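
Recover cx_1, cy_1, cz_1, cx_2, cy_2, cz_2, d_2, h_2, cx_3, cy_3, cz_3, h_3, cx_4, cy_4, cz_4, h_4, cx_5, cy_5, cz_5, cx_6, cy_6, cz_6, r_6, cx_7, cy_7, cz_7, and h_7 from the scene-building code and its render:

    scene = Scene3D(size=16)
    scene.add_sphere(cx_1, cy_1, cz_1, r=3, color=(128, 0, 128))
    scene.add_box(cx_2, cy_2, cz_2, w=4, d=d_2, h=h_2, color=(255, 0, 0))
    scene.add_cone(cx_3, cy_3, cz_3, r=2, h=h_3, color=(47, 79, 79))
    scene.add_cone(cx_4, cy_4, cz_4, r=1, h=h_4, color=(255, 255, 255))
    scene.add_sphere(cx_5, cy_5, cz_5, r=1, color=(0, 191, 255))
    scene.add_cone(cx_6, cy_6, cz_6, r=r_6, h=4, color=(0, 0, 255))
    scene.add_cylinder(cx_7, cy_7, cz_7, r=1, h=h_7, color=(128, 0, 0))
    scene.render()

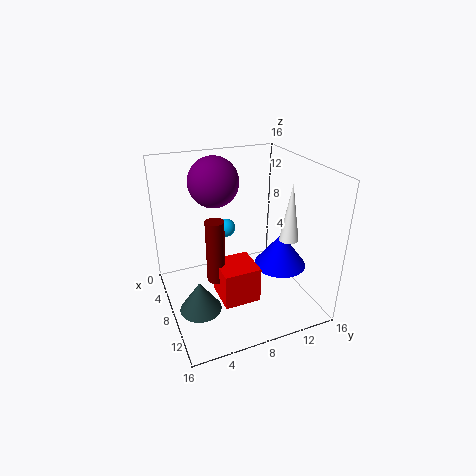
cx_1 = 3
cy_1 = 7
cz_1 = 13
cx_2 = 8
cy_2 = 5
cz_2 = 2
d_2 = 4
h_2 = 4
cx_3 = 13
cy_3 = 2
cz_3 = 4
h_3 = 3
cx_4 = 12
cy_4 = 12
cz_4 = 9
h_4 = 6
cx_5 = 7
cy_5 = 7
cz_5 = 9
cx_6 = 9
cy_6 = 13
cz_6 = 4
r_6 = 3
cx_7 = 9
cy_7 = 5
cz_7 = 4
h_7 = 7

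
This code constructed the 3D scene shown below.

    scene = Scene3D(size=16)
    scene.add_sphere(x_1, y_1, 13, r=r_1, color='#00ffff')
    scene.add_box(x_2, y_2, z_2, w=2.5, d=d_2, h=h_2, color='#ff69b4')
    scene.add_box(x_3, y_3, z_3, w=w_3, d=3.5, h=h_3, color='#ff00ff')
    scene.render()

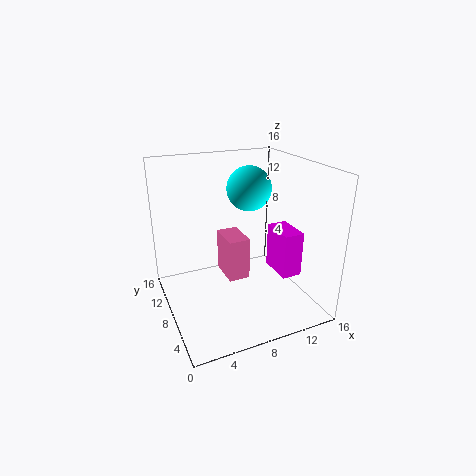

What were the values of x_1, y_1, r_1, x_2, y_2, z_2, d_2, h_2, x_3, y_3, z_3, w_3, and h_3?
x_1 = 10
y_1 = 9.5
r_1 = 2.5
x_2 = 7
y_2 = 8
z_2 = 2.5
d_2 = 4
h_2 = 5
x_3 = 10
y_3 = 1.5
z_3 = 6
w_3 = 2
h_3 = 4.5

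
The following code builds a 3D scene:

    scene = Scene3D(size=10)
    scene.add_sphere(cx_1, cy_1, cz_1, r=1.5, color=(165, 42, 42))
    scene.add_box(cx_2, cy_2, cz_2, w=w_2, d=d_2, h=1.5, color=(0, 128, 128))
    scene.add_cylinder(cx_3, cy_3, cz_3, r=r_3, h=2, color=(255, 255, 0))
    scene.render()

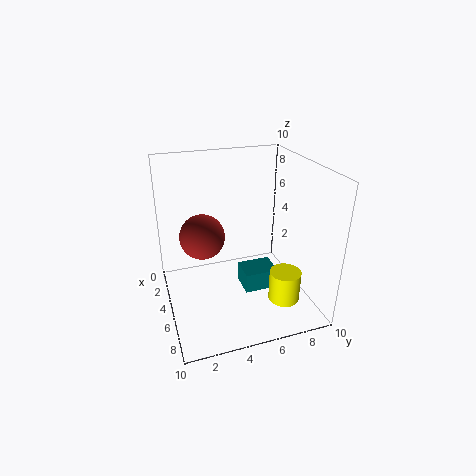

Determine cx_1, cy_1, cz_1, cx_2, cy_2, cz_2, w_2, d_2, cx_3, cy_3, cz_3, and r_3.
cx_1 = 5
cy_1 = 2.5
cz_1 = 5.5
cx_2 = 3.5
cy_2 = 5.5
cz_2 = 0.5
w_2 = 2
d_2 = 2.5
cx_3 = 8.5
cy_3 = 7
cz_3 = 2
r_3 = 1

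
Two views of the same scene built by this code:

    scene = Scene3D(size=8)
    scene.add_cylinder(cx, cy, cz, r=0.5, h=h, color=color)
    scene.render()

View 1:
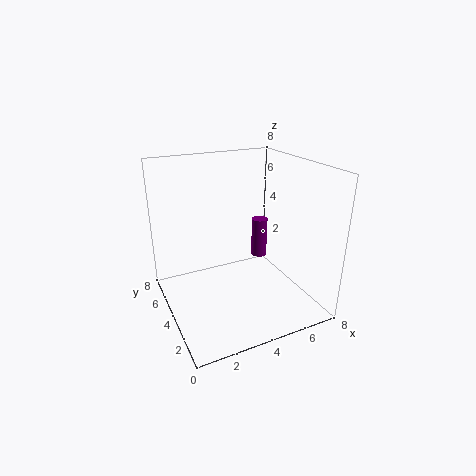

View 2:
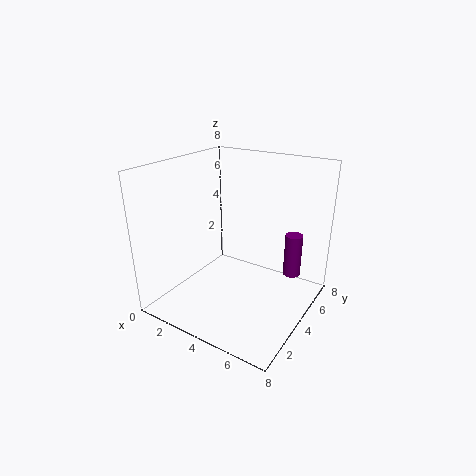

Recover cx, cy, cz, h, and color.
cx = 6.5; cy = 6; cz = 1.5; h = 2.5; color = 'purple'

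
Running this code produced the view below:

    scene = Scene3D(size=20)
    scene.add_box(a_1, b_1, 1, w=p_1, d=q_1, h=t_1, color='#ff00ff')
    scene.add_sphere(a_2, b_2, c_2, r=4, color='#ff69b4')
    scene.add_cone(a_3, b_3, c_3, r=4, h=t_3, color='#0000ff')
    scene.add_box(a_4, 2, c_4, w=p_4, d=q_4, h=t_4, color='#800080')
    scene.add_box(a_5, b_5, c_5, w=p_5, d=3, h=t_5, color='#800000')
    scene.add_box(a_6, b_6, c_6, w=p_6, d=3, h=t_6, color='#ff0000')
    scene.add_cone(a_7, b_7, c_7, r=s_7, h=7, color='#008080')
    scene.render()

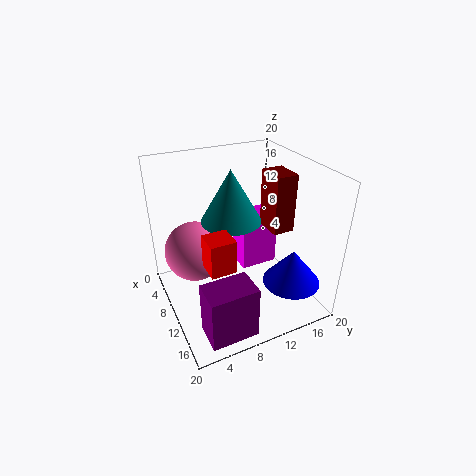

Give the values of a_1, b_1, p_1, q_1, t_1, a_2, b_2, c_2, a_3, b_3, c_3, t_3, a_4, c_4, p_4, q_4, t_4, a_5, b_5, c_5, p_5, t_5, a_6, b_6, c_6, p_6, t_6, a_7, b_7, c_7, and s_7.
a_1 = 2, b_1 = 13, p_1 = 4, q_1 = 6, t_1 = 9, a_2 = 9, b_2 = 4, c_2 = 9, a_3 = 15, b_3 = 16, c_3 = 4, t_3 = 5, a_4 = 16, c_4 = 2, p_4 = 4, q_4 = 6, t_4 = 7, a_5 = 9, b_5 = 14, c_5 = 11, p_5 = 4, t_5 = 8, a_6 = 15, b_6 = 3, c_6 = 11, p_6 = 3, t_6 = 4, a_7 = 10, b_7 = 9, c_7 = 13, s_7 = 4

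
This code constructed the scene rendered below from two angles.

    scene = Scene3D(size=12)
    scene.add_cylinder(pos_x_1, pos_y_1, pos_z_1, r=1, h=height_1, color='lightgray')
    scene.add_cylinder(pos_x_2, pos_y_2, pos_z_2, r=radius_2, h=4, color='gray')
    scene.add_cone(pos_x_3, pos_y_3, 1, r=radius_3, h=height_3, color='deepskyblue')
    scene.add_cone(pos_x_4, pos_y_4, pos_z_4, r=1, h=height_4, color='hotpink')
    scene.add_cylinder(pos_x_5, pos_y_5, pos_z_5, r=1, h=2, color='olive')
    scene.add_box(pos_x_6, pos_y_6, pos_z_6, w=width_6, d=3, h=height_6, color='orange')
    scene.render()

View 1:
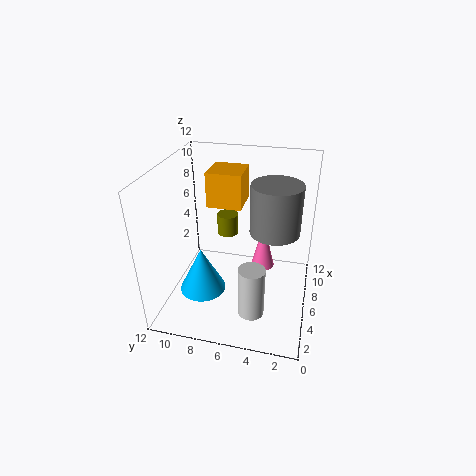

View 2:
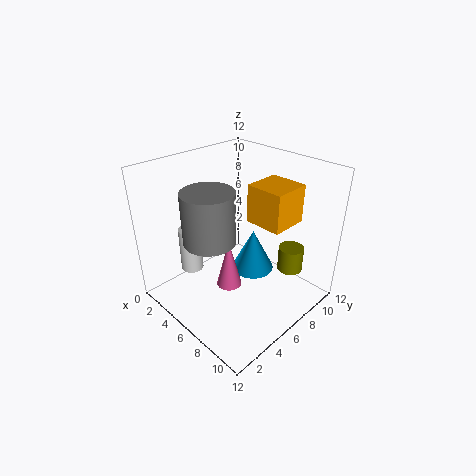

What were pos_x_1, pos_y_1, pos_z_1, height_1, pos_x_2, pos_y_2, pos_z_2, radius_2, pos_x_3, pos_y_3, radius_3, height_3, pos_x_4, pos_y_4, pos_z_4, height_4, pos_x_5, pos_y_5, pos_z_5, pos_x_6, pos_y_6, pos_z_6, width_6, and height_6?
pos_x_1 = 2; pos_y_1 = 4; pos_z_1 = 2; height_1 = 4; pos_x_2 = 6; pos_y_2 = 3; pos_z_2 = 7; radius_2 = 2; pos_x_3 = 5; pos_y_3 = 9; radius_3 = 2; height_3 = 4; pos_x_4 = 7; pos_y_4 = 4; pos_z_4 = 3; height_4 = 4; pos_x_5 = 10; pos_y_5 = 8; pos_z_5 = 4; pos_x_6 = 7; pos_y_6 = 6; pos_z_6 = 8; width_6 = 3; height_6 = 3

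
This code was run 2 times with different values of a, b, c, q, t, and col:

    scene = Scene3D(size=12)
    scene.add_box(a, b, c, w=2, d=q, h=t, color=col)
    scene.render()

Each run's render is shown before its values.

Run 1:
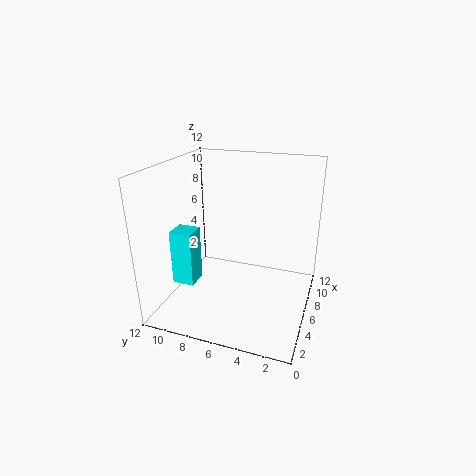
a = 5
b = 10
c = 1
q = 2
t = 5
col = 'cyan'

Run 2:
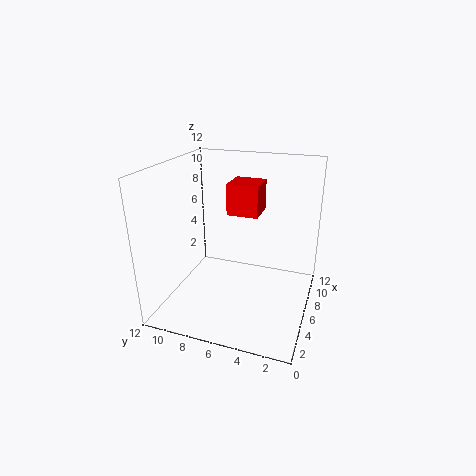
a = 1
b = 3
c = 10
q = 2
t = 2
col = 'red'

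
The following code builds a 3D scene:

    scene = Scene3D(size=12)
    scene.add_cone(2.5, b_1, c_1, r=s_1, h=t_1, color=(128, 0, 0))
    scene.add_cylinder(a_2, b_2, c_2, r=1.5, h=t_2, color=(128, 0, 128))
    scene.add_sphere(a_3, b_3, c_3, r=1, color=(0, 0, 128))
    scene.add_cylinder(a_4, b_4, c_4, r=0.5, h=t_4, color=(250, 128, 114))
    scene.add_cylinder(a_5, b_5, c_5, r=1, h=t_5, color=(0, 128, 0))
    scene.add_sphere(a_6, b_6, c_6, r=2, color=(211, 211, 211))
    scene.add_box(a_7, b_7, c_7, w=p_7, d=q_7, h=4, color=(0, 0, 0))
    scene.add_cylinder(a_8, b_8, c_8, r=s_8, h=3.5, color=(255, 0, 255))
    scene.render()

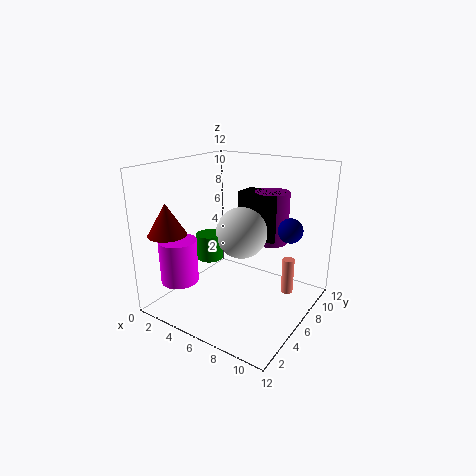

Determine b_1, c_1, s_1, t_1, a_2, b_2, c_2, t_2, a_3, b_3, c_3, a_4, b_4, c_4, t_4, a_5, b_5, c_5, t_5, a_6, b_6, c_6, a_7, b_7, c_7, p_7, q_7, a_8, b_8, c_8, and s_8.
b_1 = 1.5
c_1 = 7
s_1 = 1.5
t_1 = 2.5
a_2 = 7.5
b_2 = 9
c_2 = 5
t_2 = 4.5
a_3 = 10
b_3 = 7.5
c_3 = 7
a_4 = 10
b_4 = 7.5
c_4 = 1.5
t_4 = 3
a_5 = 5
b_5 = 3.5
c_5 = 5
t_5 = 2
a_6 = 7
b_6 = 5
c_6 = 7
a_7 = 5
b_7 = 7.5
c_7 = 5.5
p_7 = 3.5
q_7 = 2
a_8 = 3
b_8 = 2
c_8 = 3
s_8 = 1.5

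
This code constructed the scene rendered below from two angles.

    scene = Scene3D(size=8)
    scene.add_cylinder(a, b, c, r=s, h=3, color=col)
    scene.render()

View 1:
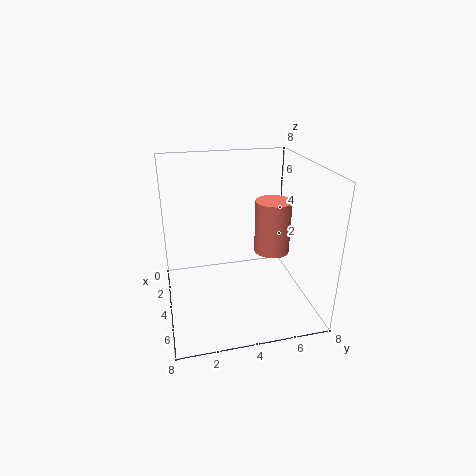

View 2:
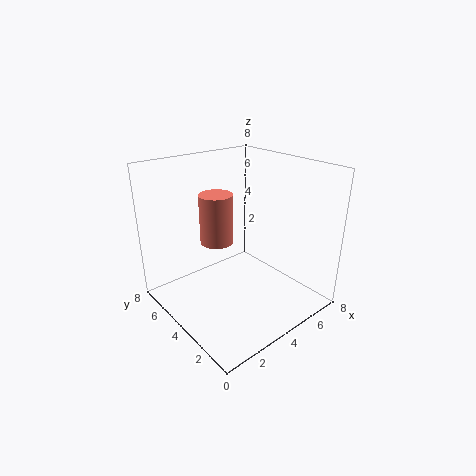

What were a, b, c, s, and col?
a = 4, b = 6, c = 3, s = 1, col = 'salmon'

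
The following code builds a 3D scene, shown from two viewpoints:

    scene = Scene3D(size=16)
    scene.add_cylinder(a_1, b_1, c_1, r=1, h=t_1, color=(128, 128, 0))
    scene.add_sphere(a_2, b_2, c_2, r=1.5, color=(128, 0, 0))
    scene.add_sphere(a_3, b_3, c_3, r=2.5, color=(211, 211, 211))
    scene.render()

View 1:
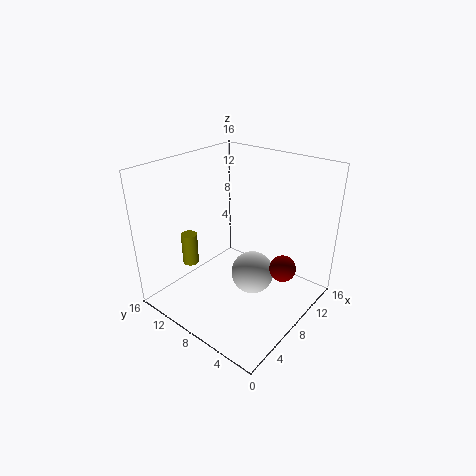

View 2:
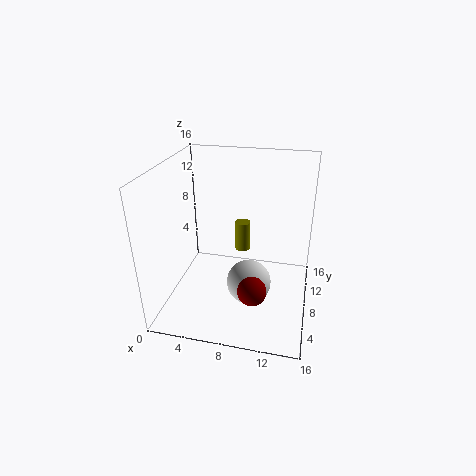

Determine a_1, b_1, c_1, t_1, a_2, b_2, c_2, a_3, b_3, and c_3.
a_1 = 7; b_1 = 15; c_1 = 2.5; t_1 = 4; a_2 = 10.5; b_2 = 3.5; c_2 = 4.5; a_3 = 9.5; b_3 = 7; c_3 = 3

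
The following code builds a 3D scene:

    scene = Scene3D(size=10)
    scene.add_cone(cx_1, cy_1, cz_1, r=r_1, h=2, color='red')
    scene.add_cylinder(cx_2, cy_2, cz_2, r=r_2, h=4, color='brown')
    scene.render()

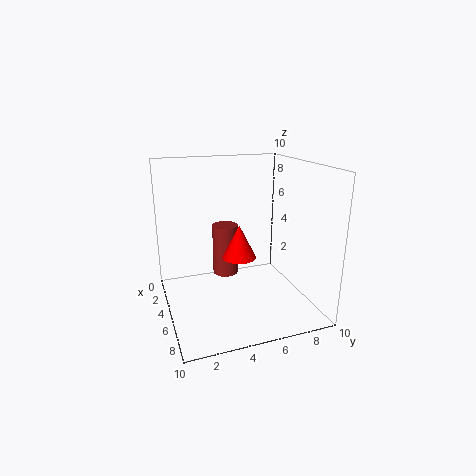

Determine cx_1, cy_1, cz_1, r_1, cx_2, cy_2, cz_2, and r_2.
cx_1 = 8, cy_1 = 4, cz_1 = 5, r_1 = 1, cx_2 = 2, cy_2 = 5, cz_2 = 1, r_2 = 1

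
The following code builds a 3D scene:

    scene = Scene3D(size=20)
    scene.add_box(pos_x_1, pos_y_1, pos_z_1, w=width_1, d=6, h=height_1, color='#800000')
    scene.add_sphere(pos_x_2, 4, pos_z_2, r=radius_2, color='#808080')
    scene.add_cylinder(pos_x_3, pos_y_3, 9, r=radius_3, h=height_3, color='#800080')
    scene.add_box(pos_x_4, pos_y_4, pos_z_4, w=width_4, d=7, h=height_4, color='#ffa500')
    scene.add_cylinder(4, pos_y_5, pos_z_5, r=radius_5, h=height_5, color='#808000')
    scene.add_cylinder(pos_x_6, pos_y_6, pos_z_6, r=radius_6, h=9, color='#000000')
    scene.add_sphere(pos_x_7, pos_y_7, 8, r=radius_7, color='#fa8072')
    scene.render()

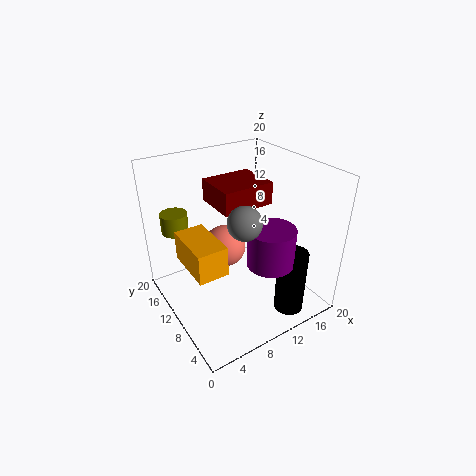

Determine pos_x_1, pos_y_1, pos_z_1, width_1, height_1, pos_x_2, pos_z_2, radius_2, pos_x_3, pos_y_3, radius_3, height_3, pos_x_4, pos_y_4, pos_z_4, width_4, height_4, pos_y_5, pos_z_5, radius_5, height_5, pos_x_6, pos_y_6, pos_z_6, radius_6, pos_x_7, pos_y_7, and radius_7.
pos_x_1 = 7, pos_y_1 = 8, pos_z_1 = 15, width_1 = 7, height_1 = 3, pos_x_2 = 7, pos_z_2 = 16, radius_2 = 2, pos_x_3 = 11, pos_y_3 = 4, radius_3 = 3, height_3 = 5, pos_x_4 = 2, pos_y_4 = 6, pos_z_4 = 8, width_4 = 4, height_4 = 4, pos_y_5 = 18, pos_z_5 = 9, radius_5 = 2, height_5 = 3, pos_x_6 = 14, pos_y_6 = 3, pos_z_6 = 1, radius_6 = 2, pos_x_7 = 9, pos_y_7 = 12, radius_7 = 3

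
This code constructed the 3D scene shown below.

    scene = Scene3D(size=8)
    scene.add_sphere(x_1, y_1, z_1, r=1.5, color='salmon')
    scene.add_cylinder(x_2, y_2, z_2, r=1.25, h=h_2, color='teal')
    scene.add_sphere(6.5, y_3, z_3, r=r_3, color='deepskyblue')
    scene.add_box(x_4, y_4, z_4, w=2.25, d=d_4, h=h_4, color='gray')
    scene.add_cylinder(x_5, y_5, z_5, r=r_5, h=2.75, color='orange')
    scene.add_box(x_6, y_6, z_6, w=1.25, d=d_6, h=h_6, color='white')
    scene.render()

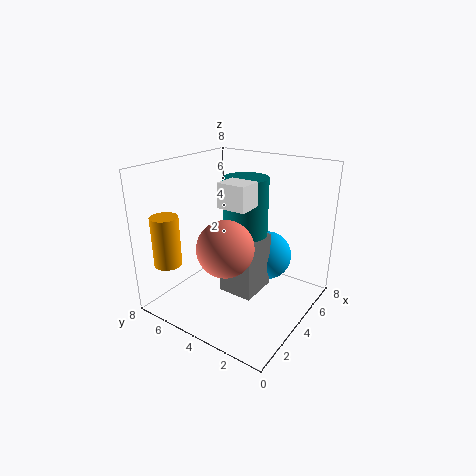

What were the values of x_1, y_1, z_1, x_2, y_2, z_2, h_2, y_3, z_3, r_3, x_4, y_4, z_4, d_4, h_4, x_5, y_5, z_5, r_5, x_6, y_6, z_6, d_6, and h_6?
x_1 = 2.5
y_1 = 3.75
z_1 = 4
x_2 = 4.75
y_2 = 4
z_2 = 3.75
h_2 = 3.5
y_3 = 3.5
z_3 = 2
r_3 = 1.5
x_4 = 3.25
y_4 = 2.75
z_4 = 0.75
d_4 = 2
h_4 = 3.25
x_5 = 1.25
y_5 = 6.75
z_5 = 2.75
r_5 = 0.75
x_6 = 2.25
y_6 = 2.5
z_6 = 6.25
d_6 = 1.5
h_6 = 1.25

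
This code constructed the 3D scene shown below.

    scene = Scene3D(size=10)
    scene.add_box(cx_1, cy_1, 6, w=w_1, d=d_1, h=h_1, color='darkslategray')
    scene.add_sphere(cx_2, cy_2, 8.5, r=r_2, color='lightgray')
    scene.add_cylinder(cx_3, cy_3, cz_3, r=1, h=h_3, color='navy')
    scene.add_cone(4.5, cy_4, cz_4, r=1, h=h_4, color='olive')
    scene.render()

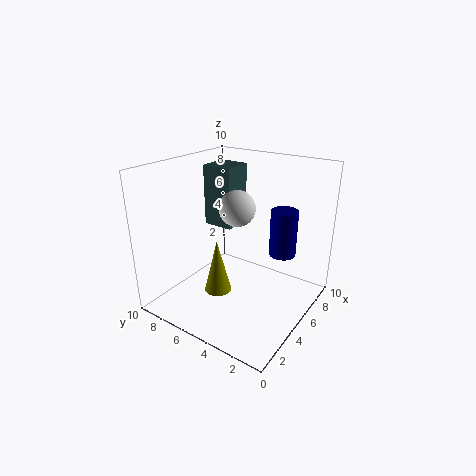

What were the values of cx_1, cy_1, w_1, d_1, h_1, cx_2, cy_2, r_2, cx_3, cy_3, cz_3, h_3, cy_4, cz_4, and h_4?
cx_1 = 4, cy_1 = 5, w_1 = 2, d_1 = 2, h_1 = 4, cx_2 = 2, cy_2 = 3, r_2 = 1, cx_3 = 8, cy_3 = 3, cz_3 = 3, h_3 = 3.5, cy_4 = 6.5, cz_4 = 0.5, h_4 = 4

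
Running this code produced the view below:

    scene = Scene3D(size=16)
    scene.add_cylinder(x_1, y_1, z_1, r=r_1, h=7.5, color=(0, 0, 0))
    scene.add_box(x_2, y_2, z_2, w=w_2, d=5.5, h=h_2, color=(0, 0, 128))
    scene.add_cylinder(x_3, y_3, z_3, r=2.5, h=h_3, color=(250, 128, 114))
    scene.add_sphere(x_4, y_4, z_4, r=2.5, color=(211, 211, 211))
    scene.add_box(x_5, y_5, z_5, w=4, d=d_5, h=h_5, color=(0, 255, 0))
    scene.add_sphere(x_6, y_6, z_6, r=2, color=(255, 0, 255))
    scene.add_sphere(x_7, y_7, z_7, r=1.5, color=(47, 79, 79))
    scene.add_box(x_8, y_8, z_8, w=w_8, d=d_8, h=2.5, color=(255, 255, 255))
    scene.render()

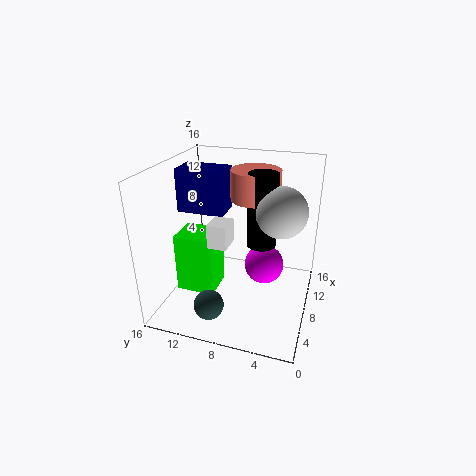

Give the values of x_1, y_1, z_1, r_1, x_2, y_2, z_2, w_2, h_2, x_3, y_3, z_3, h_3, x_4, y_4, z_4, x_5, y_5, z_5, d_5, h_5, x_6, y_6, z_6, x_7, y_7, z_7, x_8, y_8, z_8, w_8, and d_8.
x_1 = 6.5, y_1 = 5, z_1 = 8.5, r_1 = 1.5, x_2 = 8.5, y_2 = 10, z_2 = 10, w_2 = 3.5, h_2 = 5, x_3 = 7.5, y_3 = 6, z_3 = 13, h_3 = 3, x_4 = 6, y_4 = 3, z_4 = 12.5, x_5 = 6, y_5 = 10.5, z_5 = 1, d_5 = 4.5, h_5 = 7, x_6 = 6, y_6 = 4.5, z_6 = 6.5, x_7 = 1.5, y_7 = 9, z_7 = 3.5, x_8 = 4, y_8 = 8, z_8 = 8.5, w_8 = 2.5, d_8 = 2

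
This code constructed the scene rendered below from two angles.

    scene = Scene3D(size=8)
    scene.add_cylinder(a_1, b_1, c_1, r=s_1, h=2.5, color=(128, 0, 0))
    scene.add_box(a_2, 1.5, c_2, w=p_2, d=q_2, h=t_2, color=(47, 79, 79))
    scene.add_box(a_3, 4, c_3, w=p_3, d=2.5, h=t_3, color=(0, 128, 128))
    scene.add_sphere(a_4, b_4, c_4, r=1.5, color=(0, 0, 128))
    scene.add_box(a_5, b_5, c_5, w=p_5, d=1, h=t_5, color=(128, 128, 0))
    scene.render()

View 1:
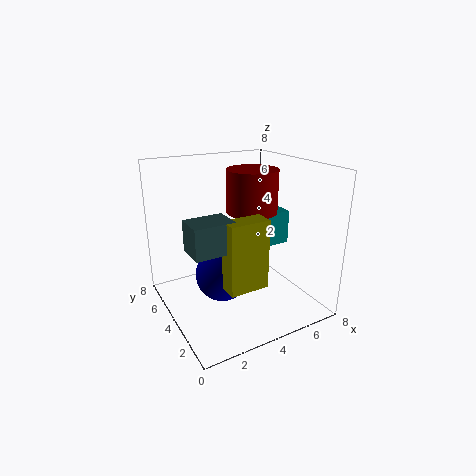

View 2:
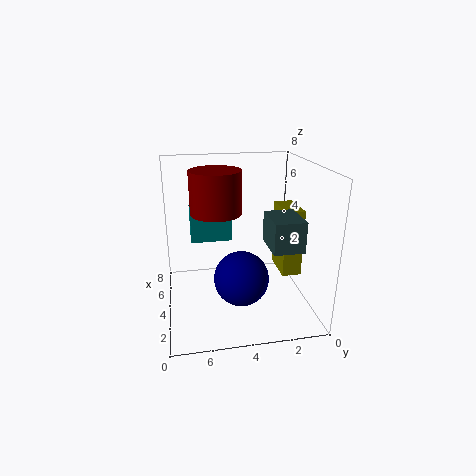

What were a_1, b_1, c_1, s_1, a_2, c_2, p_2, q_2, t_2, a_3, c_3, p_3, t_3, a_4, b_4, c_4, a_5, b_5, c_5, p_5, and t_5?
a_1 = 5.5; b_1 = 5; c_1 = 5; s_1 = 1.5; a_2 = 0.5; c_2 = 4.5; p_2 = 2; q_2 = 1.5; t_2 = 1.5; a_3 = 6; c_3 = 3; p_3 = 1.5; t_3 = 2; a_4 = 3; b_4 = 4; c_4 = 2; a_5 = 2; b_5 = 1; c_5 = 2.5; p_5 = 2; t_5 = 3.5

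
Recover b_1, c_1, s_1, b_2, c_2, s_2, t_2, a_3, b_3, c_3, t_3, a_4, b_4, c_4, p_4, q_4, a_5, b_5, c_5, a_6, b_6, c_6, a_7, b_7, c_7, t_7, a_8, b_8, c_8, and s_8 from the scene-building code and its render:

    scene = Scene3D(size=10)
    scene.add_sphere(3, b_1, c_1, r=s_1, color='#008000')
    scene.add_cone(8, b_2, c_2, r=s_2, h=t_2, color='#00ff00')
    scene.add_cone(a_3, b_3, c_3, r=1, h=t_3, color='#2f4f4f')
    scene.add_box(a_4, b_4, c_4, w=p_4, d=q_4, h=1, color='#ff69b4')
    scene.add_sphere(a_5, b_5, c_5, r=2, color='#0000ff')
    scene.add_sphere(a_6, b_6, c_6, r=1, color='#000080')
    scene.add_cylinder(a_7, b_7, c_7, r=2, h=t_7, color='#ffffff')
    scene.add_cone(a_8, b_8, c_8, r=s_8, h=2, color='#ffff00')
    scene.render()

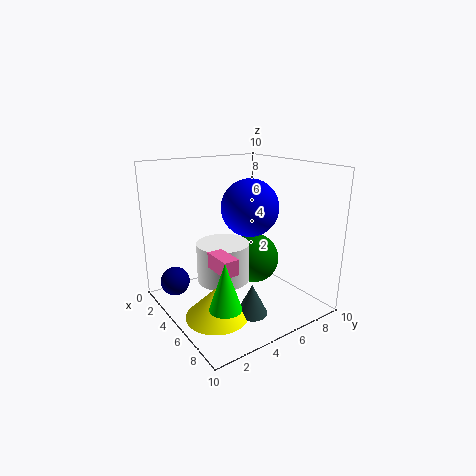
b_1 = 8
c_1 = 2
s_1 = 2
b_2 = 2
c_2 = 2
s_2 = 1
t_2 = 3
a_3 = 8
b_3 = 4
c_3 = 1
t_3 = 2
a_4 = 6
b_4 = 2
c_4 = 4
p_4 = 2
q_4 = 1
a_5 = 5
b_5 = 6
c_5 = 7
a_6 = 3
b_6 = 1
c_6 = 2
a_7 = 3
b_7 = 5
c_7 = 1
t_7 = 3
a_8 = 7
b_8 = 2
c_8 = 1
s_8 = 2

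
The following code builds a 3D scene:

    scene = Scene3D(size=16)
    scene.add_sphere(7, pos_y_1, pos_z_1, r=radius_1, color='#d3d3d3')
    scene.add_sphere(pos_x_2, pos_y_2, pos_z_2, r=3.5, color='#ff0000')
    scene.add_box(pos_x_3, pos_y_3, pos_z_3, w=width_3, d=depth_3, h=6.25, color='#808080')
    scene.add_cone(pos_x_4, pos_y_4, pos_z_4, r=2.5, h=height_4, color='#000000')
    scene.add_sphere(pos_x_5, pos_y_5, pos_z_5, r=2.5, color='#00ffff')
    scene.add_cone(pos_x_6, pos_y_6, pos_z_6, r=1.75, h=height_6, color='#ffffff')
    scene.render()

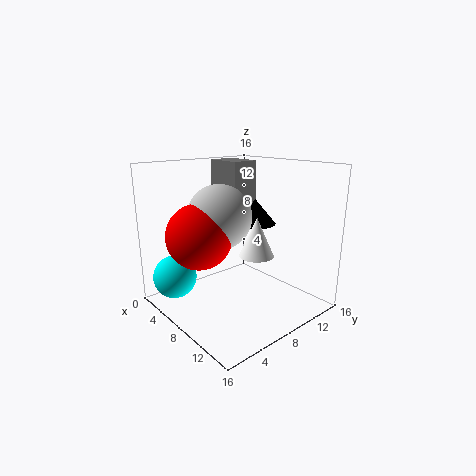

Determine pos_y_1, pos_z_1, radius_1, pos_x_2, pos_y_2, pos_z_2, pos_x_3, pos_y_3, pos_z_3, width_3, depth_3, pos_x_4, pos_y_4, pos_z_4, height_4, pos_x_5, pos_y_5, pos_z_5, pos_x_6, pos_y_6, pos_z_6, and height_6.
pos_y_1 = 6.25, pos_z_1 = 10.5, radius_1 = 3.5, pos_x_2 = 6.75, pos_y_2 = 3.75, pos_z_2 = 8.75, pos_x_3 = 1.5, pos_y_3 = 9.25, pos_z_3 = 9.75, width_3 = 4.5, depth_3 = 3.25, pos_x_4 = 6.25, pos_y_4 = 12.25, pos_z_4 = 8.5, height_4 = 3, pos_x_5 = 2.75, pos_y_5 = 2.75, pos_z_5 = 3, pos_x_6 = 11.75, pos_y_6 = 7.25, pos_z_6 = 7.25, height_6 = 4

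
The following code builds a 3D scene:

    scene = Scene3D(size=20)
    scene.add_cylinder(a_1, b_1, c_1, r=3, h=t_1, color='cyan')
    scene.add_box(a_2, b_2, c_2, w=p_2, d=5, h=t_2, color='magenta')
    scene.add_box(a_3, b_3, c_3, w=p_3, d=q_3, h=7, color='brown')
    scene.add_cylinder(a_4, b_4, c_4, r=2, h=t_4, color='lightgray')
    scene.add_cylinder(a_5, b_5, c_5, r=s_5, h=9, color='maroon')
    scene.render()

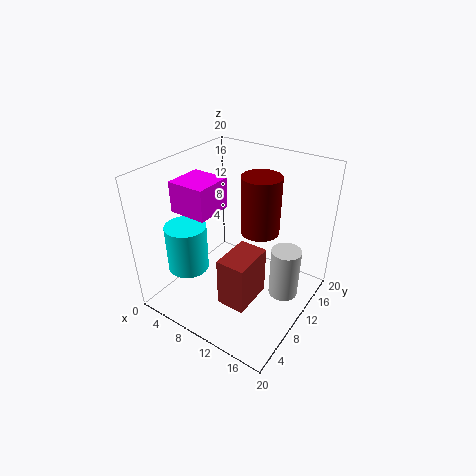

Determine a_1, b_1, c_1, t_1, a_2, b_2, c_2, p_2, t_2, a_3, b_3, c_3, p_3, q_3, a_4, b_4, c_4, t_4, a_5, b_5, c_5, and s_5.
a_1 = 3
b_1 = 7
c_1 = 4
t_1 = 7
a_2 = 4
b_2 = 4
c_2 = 15
p_2 = 5
t_2 = 4
a_3 = 10
b_3 = 5
c_3 = 2
p_3 = 4
q_3 = 6
a_4 = 17
b_4 = 11
c_4 = 3
t_4 = 7
a_5 = 10
b_5 = 16
c_5 = 8
s_5 = 3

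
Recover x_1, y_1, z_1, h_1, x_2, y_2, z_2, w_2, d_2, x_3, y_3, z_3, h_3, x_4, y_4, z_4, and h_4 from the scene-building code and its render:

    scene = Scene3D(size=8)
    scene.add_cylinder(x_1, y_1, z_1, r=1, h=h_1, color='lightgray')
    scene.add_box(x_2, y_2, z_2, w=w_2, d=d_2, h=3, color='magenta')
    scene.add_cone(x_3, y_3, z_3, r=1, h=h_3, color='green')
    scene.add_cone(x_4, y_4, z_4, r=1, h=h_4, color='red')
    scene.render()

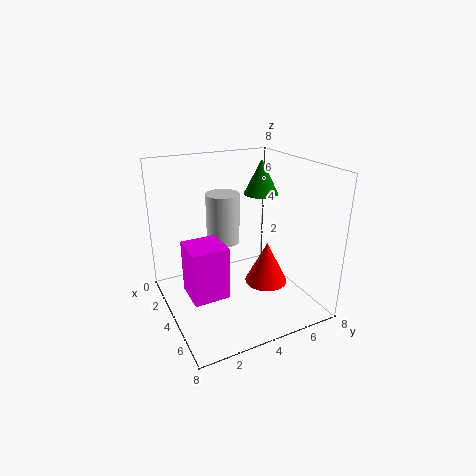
x_1 = 2
y_1 = 4
z_1 = 3
h_1 = 3
x_2 = 3
y_2 = 1
z_2 = 1
w_2 = 2
d_2 = 2
x_3 = 3
y_3 = 6
z_3 = 6
h_3 = 2
x_4 = 7
y_4 = 4
z_4 = 3
h_4 = 2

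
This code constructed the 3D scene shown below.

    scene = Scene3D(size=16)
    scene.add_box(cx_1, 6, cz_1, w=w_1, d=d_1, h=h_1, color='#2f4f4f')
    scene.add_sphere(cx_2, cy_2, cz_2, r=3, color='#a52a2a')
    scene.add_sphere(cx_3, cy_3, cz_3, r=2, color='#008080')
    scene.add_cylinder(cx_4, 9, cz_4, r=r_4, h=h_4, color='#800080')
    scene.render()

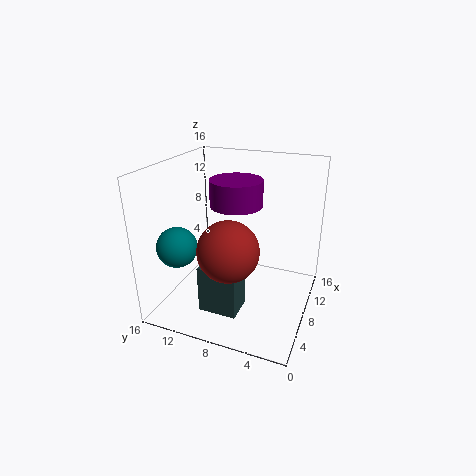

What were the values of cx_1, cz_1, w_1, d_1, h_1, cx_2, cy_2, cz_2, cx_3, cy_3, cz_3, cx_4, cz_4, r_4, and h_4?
cx_1 = 2, cz_1 = 2, w_1 = 3, d_1 = 4, h_1 = 5, cx_2 = 3, cy_2 = 7, cz_2 = 9, cx_3 = 2, cy_3 = 12, cz_3 = 9, cx_4 = 10, cz_4 = 11, r_4 = 3, h_4 = 3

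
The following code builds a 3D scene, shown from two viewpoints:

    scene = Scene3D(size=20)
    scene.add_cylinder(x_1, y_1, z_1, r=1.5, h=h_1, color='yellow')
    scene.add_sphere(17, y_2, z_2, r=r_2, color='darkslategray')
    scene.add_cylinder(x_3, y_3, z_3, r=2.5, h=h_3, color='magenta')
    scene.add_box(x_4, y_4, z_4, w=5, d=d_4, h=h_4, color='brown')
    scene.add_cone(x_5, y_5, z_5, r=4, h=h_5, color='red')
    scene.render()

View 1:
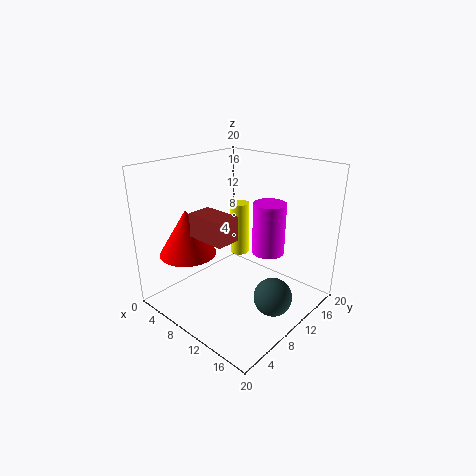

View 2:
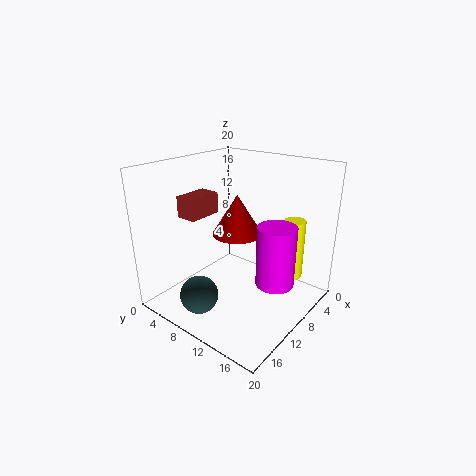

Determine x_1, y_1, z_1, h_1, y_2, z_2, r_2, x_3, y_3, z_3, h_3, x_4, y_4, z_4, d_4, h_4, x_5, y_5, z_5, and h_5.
x_1 = 5; y_1 = 16; z_1 = 4; h_1 = 8.5; y_2 = 9; z_2 = 4; r_2 = 2.5; x_3 = 10.5; y_3 = 16.5; z_3 = 5.5; h_3 = 8; x_4 = 9; y_4 = 2.5; z_4 = 12.5; d_4 = 3; h_4 = 3; x_5 = 4.5; y_5 = 5.5; z_5 = 7.5; h_5 = 6.5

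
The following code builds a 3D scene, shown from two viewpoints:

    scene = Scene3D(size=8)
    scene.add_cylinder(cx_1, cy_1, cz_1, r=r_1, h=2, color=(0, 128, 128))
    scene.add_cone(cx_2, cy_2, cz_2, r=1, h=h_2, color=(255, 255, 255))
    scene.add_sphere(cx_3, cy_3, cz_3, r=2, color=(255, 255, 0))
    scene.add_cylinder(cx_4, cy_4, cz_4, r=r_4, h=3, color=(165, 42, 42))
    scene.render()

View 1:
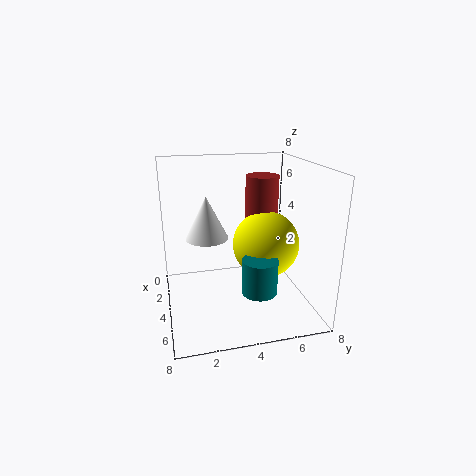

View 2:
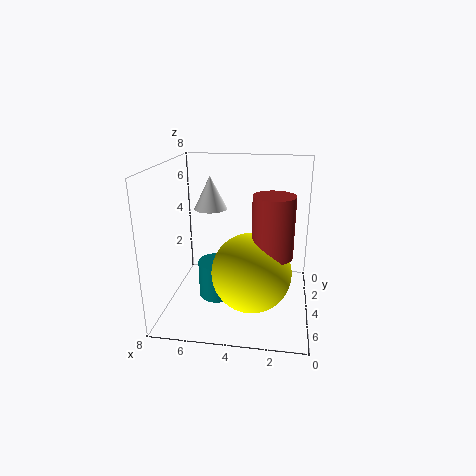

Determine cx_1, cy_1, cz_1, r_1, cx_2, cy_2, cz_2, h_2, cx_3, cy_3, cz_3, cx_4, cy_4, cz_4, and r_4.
cx_1 = 5; cy_1 = 5; cz_1 = 1; r_1 = 1; cx_2 = 6; cy_2 = 2; cz_2 = 5; h_2 = 2; cx_3 = 3; cy_3 = 6; cz_3 = 3; cx_4 = 2; cy_4 = 6; cz_4 = 4; r_4 = 1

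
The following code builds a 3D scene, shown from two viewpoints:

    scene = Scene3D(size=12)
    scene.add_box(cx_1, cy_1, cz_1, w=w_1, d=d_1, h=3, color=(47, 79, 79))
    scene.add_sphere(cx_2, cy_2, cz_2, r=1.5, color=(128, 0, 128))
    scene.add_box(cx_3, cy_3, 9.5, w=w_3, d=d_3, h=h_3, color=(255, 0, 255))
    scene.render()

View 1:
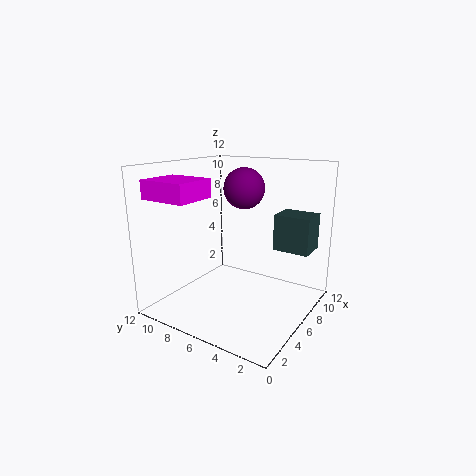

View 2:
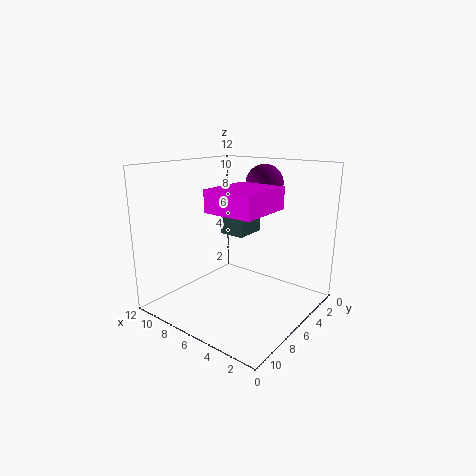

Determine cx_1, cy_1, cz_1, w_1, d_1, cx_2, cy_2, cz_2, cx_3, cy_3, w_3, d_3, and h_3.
cx_1 = 7.5, cy_1 = 0.5, cz_1 = 5, w_1 = 2.5, d_1 = 3, cx_2 = 4.5, cy_2 = 4.5, cz_2 = 10.5, cx_3 = 1, cy_3 = 7.5, w_3 = 3.5, d_3 = 4, h_3 = 1.5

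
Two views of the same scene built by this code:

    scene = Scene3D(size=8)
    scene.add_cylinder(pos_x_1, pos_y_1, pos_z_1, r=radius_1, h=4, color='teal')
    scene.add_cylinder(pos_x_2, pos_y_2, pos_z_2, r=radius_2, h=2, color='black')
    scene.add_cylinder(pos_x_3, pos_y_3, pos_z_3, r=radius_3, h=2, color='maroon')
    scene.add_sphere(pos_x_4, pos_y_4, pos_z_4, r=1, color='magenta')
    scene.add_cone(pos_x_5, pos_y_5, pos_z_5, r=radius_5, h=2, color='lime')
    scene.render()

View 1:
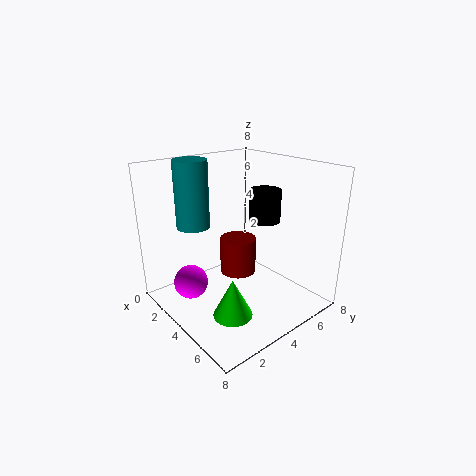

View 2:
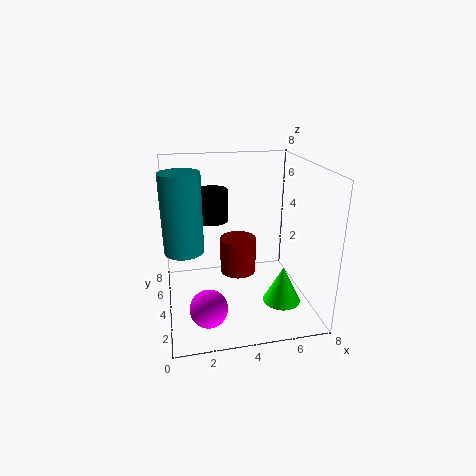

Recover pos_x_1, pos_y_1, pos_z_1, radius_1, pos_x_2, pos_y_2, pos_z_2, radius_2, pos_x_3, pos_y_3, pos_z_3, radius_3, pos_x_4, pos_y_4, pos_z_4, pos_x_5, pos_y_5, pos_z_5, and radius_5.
pos_x_1 = 1, pos_y_1 = 3, pos_z_1 = 4, radius_1 = 1, pos_x_2 = 3, pos_y_2 = 7, pos_z_2 = 4, radius_2 = 1, pos_x_3 = 4, pos_y_3 = 4, pos_z_3 = 2, radius_3 = 1, pos_x_4 = 2, pos_y_4 = 2, pos_z_4 = 1, pos_x_5 = 6, pos_y_5 = 2, pos_z_5 = 1, radius_5 = 1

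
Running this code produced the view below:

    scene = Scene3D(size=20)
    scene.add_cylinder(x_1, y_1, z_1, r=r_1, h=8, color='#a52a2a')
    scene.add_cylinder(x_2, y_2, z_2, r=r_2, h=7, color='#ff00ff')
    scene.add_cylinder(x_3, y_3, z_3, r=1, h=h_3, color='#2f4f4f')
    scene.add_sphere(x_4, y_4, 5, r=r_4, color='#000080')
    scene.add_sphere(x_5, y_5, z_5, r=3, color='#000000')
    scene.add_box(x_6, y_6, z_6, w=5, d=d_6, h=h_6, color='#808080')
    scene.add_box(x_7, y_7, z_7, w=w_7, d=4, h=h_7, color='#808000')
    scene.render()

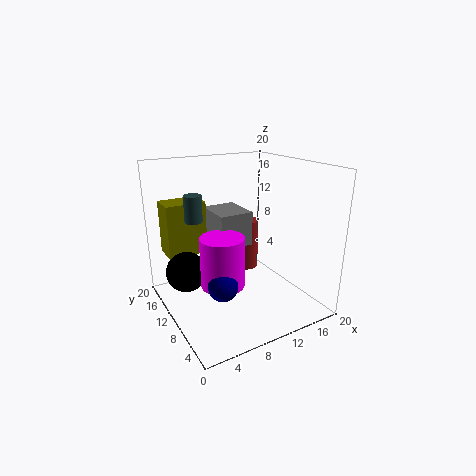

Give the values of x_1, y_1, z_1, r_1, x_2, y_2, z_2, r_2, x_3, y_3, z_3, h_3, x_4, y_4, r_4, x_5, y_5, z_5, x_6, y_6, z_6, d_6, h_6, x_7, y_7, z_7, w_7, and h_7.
x_1 = 15; y_1 = 16; z_1 = 2; r_1 = 2; x_2 = 7; y_2 = 9; z_2 = 4; r_2 = 3; x_3 = 2; y_3 = 6; z_3 = 15; h_3 = 3; x_4 = 6; y_4 = 7; r_4 = 2; x_5 = 4; y_5 = 15; z_5 = 4; x_6 = 8; y_6 = 11; z_6 = 8; d_6 = 6; h_6 = 5; x_7 = 2; y_7 = 16; z_7 = 6; w_7 = 6; h_7 = 8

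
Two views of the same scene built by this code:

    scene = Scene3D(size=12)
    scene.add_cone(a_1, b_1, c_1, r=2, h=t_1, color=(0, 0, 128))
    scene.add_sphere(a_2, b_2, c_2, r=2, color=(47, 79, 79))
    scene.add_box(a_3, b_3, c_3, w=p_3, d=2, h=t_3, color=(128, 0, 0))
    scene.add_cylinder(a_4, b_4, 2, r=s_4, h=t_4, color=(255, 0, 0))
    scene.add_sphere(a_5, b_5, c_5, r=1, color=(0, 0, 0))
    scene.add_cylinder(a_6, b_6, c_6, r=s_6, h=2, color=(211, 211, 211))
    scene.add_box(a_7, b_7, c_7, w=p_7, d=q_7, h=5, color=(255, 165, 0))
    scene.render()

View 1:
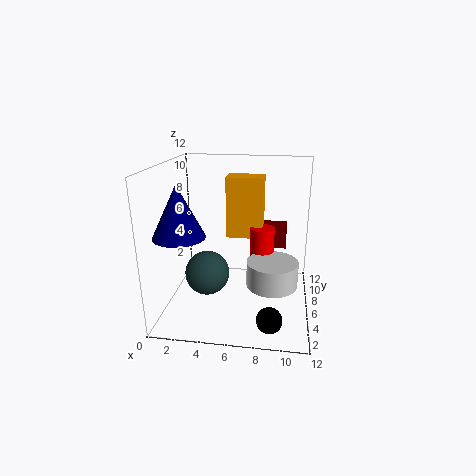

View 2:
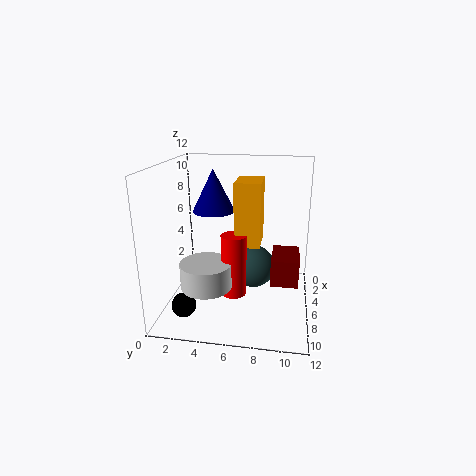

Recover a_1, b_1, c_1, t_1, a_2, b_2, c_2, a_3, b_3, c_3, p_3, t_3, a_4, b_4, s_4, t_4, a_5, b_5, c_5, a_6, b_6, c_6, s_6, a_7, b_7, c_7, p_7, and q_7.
a_1 = 2; b_1 = 3; c_1 = 7; t_1 = 4; a_2 = 3; b_2 = 7; c_2 = 2; a_3 = 7; b_3 = 9; c_3 = 4; p_3 = 3; t_3 = 2; a_4 = 8; b_4 = 6; s_4 = 1; t_4 = 5; a_5 = 9; b_5 = 2; c_5 = 1; a_6 = 9; b_6 = 4; c_6 = 3; s_6 = 2; a_7 = 5; b_7 = 6; c_7 = 6; p_7 = 3; q_7 = 2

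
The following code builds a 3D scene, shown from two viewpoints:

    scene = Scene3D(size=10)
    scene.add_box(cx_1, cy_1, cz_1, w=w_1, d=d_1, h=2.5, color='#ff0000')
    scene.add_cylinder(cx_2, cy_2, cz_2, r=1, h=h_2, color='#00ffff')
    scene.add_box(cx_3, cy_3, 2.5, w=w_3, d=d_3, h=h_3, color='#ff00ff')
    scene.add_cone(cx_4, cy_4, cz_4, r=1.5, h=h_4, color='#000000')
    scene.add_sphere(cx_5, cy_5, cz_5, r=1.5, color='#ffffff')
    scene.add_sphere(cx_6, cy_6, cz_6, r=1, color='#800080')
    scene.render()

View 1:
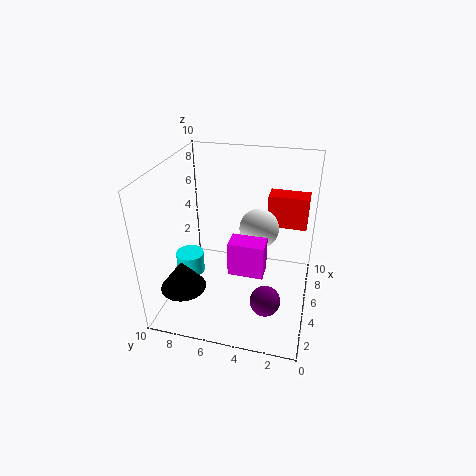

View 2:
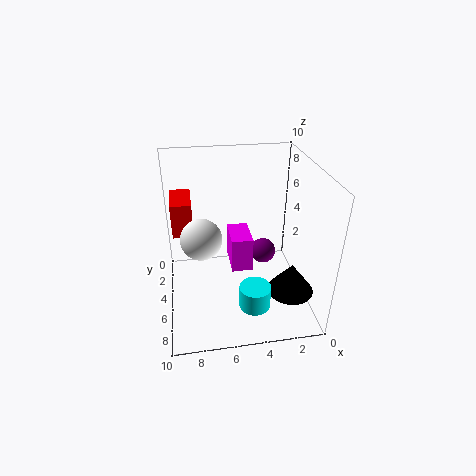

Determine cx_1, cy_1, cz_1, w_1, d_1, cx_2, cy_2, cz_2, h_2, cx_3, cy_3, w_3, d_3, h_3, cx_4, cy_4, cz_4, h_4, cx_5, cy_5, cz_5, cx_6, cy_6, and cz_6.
cx_1 = 8, cy_1 = 0.5, cz_1 = 4.5, w_1 = 1.5, d_1 = 3, cx_2 = 4.5, cy_2 = 8.5, cz_2 = 2, h_2 = 1.5, cx_3 = 4, cy_3 = 3, w_3 = 1.5, d_3 = 2.5, h_3 = 2.5, cx_4 = 2, cy_4 = 8, cz_4 = 2.5, h_4 = 2, cx_5 = 7.5, cy_5 = 4, cz_5 = 4.5, cx_6 = 2.5, cy_6 = 2.5, cz_6 = 2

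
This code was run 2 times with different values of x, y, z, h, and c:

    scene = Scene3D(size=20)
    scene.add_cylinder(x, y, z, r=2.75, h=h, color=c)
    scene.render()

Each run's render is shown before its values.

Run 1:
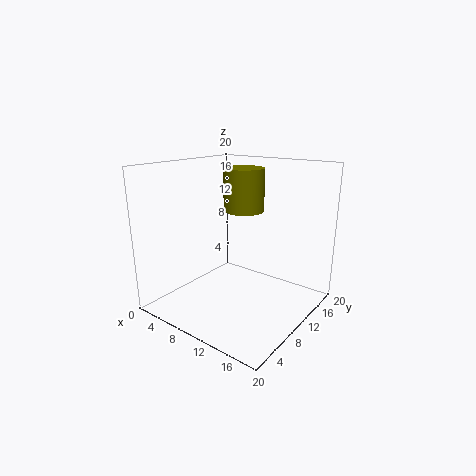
x = 10.25
y = 11
z = 13.75
h = 5.75
c = 'olive'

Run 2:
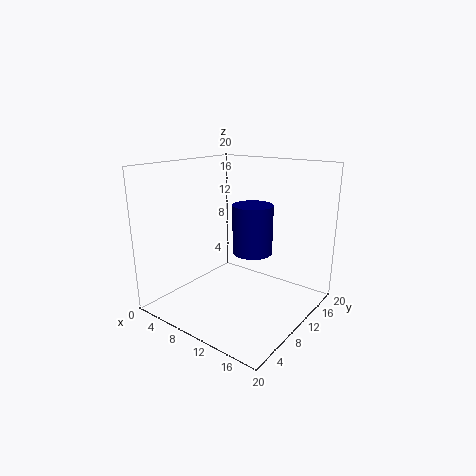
x = 11.75
y = 11
z = 8
h = 6.75
c = 'navy'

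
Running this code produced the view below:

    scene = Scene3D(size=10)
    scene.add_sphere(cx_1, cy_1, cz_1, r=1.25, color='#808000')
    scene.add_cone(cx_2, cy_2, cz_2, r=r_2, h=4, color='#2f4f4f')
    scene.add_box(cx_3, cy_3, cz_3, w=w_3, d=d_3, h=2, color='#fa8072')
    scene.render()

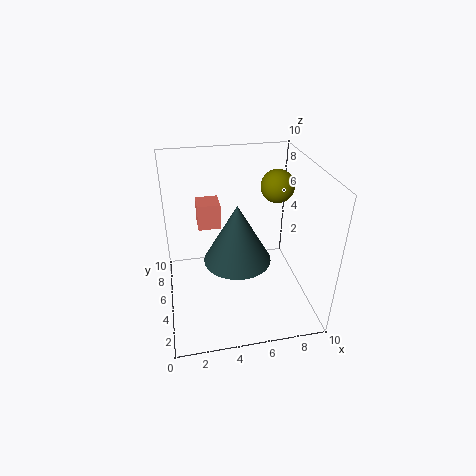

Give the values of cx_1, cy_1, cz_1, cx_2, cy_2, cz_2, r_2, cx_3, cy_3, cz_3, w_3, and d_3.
cx_1 = 8.5, cy_1 = 7.5, cz_1 = 7.5, cx_2 = 4.75, cy_2 = 4, cz_2 = 4, r_2 = 2.25, cx_3 = 2.5, cy_3 = 7.75, cz_3 = 4.25, w_3 = 1.75, d_3 = 1.75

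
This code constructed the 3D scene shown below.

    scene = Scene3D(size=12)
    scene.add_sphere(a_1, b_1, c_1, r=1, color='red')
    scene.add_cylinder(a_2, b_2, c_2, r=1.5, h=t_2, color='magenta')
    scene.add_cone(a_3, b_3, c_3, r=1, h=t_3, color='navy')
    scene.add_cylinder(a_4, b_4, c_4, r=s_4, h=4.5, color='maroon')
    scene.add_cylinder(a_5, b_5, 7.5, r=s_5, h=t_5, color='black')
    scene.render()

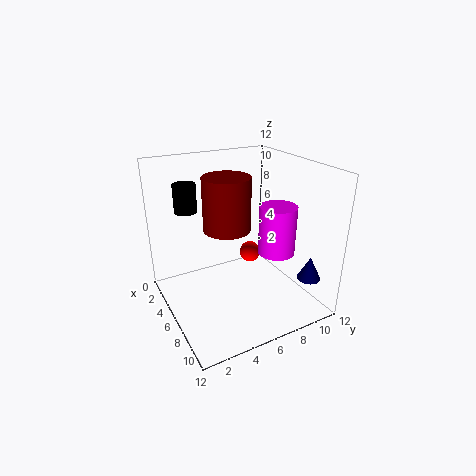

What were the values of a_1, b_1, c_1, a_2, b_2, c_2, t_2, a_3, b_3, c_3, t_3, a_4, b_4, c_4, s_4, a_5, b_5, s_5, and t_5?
a_1 = 3
b_1 = 9
c_1 = 2.5
a_2 = 8
b_2 = 8.5
c_2 = 5
t_2 = 4
a_3 = 9.5
b_3 = 11
c_3 = 2.5
t_3 = 2
a_4 = 5
b_4 = 5.5
c_4 = 6.5
s_4 = 2
a_5 = 2
b_5 = 3
s_5 = 1
t_5 = 2.5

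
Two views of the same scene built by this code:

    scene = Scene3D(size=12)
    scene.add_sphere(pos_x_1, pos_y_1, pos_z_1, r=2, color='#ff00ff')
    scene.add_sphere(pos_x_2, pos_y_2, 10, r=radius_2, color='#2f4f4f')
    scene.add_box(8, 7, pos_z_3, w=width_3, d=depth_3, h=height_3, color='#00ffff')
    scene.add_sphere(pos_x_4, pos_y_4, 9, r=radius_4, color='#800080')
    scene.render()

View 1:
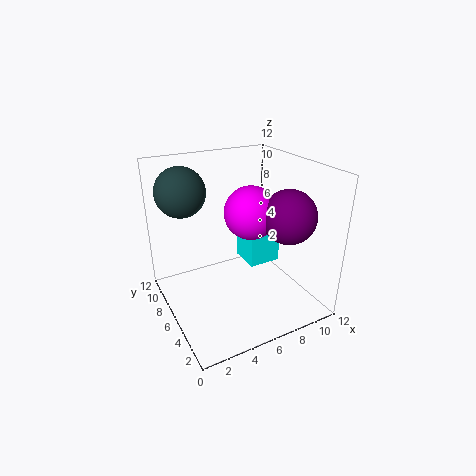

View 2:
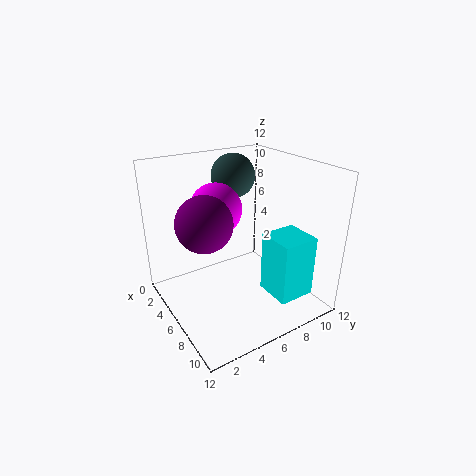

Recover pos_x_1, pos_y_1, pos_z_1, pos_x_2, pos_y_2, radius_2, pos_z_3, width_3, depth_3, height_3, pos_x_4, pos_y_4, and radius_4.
pos_x_1 = 6; pos_y_1 = 4; pos_z_1 = 9; pos_x_2 = 2; pos_y_2 = 8; radius_2 = 2; pos_z_3 = 2; width_3 = 3; depth_3 = 3; height_3 = 5; pos_x_4 = 8; pos_y_4 = 2; radius_4 = 2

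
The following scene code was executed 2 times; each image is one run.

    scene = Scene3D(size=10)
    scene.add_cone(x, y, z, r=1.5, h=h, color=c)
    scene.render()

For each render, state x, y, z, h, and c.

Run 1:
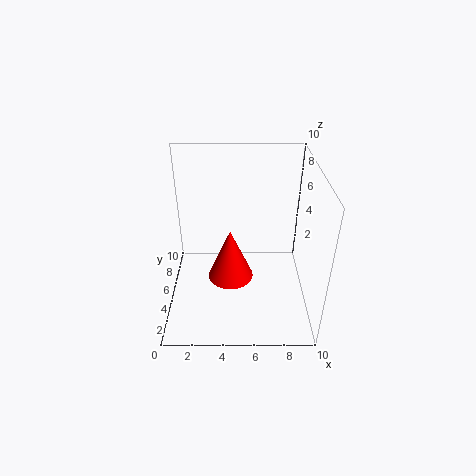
x = 4.5
y = 3.5
z = 3
h = 3.5
c = 'red'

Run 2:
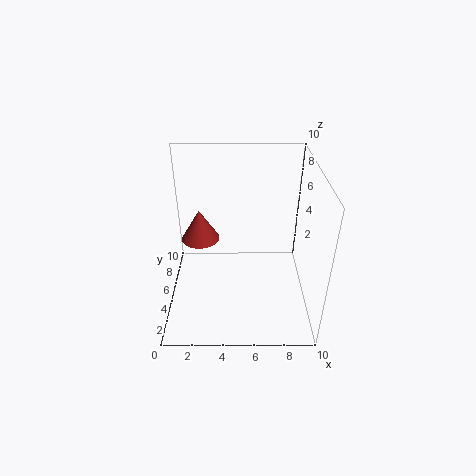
x = 2
y = 8
z = 3
h = 2.5
c = 'brown'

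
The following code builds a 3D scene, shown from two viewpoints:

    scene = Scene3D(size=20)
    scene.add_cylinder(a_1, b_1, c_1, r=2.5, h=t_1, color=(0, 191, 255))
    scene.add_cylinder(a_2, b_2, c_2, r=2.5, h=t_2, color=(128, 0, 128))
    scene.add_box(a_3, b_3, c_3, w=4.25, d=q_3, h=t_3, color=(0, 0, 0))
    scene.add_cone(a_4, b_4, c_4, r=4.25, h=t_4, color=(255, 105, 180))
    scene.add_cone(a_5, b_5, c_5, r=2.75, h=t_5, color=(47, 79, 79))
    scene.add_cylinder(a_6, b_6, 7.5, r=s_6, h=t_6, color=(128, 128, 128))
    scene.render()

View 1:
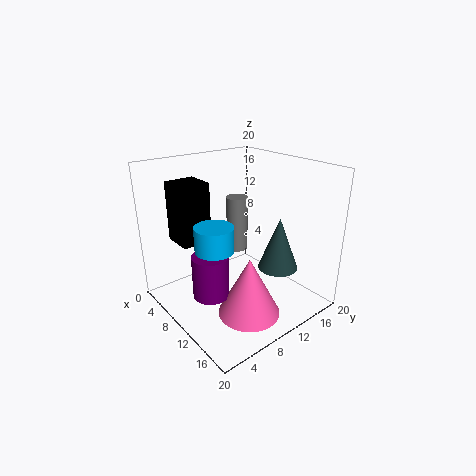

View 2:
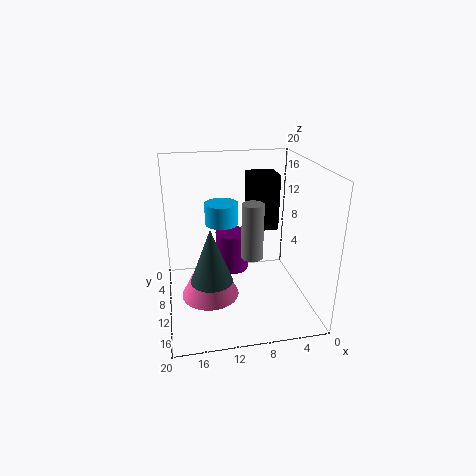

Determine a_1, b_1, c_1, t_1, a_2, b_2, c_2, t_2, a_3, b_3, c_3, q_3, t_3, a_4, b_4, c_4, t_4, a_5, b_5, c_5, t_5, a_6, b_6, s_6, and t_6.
a_1 = 11.5
b_1 = 5
c_1 = 10.25
t_1 = 3.25
a_2 = 10
b_2 = 5.25
c_2 = 2.75
t_2 = 6
a_3 = 3.25
b_3 = 3
c_3 = 9.5
q_3 = 4.25
t_3 = 8.25
a_4 = 14
b_4 = 8.75
c_4 = 0.5
t_4 = 8.25
a_5 = 14.25
b_5 = 13.75
c_5 = 6
t_5 = 7.25
a_6 = 8.25
b_6 = 11.25
s_6 = 1.5
t_6 = 7.75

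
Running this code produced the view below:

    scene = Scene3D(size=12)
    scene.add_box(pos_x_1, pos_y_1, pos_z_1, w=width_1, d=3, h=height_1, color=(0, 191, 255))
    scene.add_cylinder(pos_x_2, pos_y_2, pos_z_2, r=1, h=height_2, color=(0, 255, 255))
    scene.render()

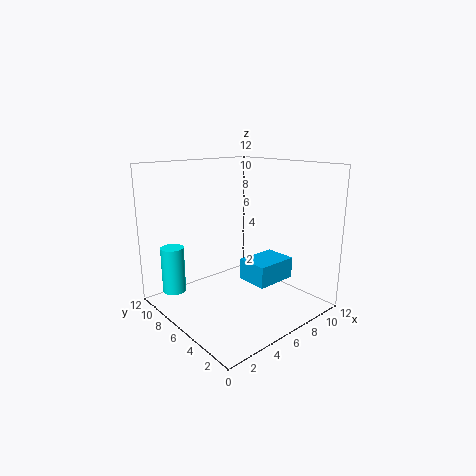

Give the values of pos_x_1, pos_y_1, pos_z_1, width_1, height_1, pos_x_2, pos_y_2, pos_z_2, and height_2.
pos_x_1 = 8, pos_y_1 = 5, pos_z_1 = 1, width_1 = 4, height_1 = 2, pos_x_2 = 2, pos_y_2 = 10, pos_z_2 = 1, height_2 = 4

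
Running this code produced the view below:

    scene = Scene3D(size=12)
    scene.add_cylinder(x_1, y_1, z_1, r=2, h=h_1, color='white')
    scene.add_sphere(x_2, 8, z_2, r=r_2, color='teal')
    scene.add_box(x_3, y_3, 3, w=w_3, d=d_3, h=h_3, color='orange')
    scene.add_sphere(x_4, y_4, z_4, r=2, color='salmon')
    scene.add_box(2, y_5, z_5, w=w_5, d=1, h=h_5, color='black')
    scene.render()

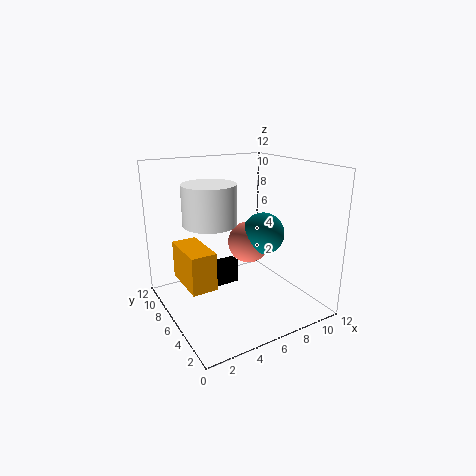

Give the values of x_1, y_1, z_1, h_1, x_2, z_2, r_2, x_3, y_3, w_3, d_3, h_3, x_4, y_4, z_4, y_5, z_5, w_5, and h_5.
x_1 = 3; y_1 = 5; z_1 = 8; h_1 = 3; x_2 = 10; z_2 = 5; r_2 = 2; x_3 = 1; y_3 = 4; w_3 = 2; d_3 = 4; h_3 = 3; x_4 = 9; y_4 = 9; z_4 = 4; y_5 = 6; z_5 = 2; w_5 = 4; h_5 = 2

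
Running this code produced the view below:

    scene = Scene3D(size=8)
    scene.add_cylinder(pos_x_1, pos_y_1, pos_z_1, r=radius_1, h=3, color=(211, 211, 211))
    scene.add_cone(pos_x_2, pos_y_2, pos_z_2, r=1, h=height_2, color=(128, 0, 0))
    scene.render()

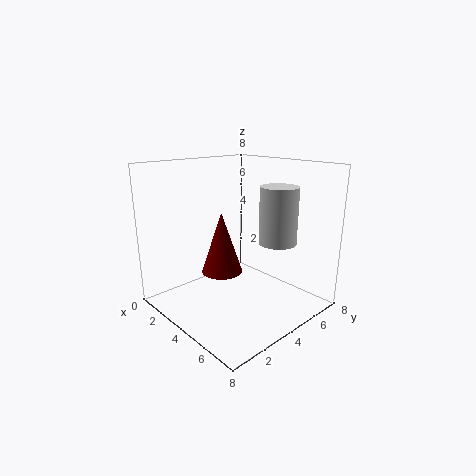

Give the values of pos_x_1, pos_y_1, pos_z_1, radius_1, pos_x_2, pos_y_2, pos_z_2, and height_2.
pos_x_1 = 6; pos_y_1 = 5; pos_z_1 = 4; radius_1 = 1; pos_x_2 = 5; pos_y_2 = 2; pos_z_2 = 3; height_2 = 3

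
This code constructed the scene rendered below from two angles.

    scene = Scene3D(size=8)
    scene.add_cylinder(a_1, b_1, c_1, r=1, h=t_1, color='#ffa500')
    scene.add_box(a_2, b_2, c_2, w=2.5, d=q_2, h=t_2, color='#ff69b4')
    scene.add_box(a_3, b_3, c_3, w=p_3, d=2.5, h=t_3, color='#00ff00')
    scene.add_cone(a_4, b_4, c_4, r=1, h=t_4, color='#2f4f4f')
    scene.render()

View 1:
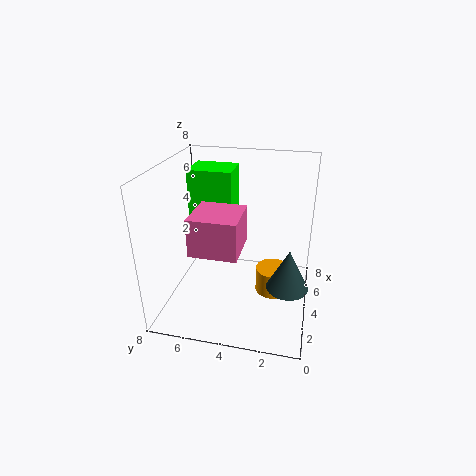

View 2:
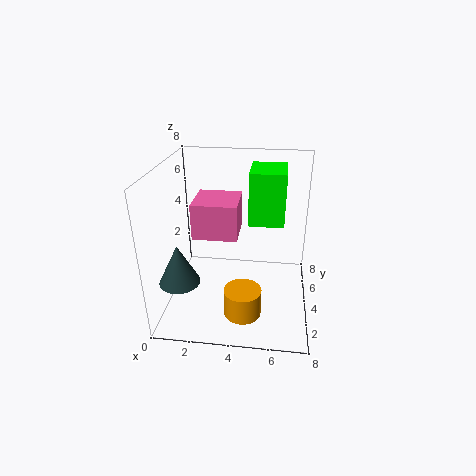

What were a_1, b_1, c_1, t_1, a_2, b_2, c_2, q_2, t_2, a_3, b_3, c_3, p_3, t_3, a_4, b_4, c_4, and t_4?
a_1 = 4.5
b_1 = 2
c_1 = 0.5
t_1 = 1.5
a_2 = 1.5
b_2 = 3.5
c_2 = 4
q_2 = 2.5
t_2 = 2
a_3 = 4.5
b_3 = 4.5
c_3 = 4.5
p_3 = 2
t_3 = 3
a_4 = 1.5
b_4 = 1
c_4 = 3
t_4 = 2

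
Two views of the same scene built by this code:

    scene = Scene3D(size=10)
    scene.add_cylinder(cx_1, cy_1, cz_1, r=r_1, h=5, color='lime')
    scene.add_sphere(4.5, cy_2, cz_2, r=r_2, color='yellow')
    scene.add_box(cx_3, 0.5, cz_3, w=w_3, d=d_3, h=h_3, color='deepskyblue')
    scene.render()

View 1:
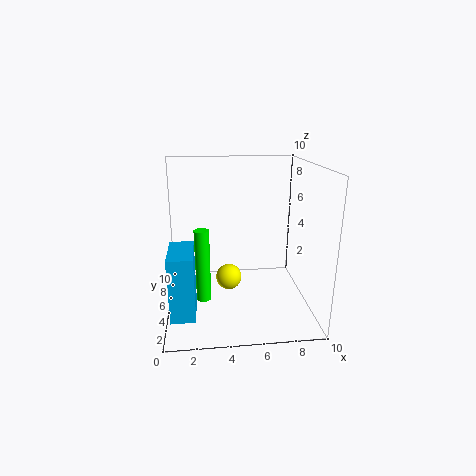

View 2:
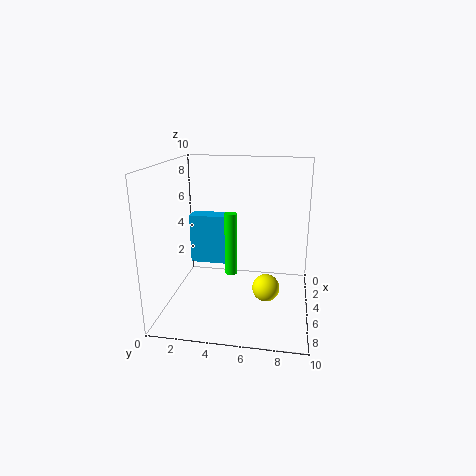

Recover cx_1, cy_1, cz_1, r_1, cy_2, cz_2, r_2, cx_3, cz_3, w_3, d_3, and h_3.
cx_1 = 2.5; cy_1 = 4; cz_1 = 1; r_1 = 0.5; cy_2 = 7; cz_2 = 1; r_2 = 1; cx_3 = 0.5; cz_3 = 1.5; w_3 = 1.5; d_3 = 3; h_3 = 4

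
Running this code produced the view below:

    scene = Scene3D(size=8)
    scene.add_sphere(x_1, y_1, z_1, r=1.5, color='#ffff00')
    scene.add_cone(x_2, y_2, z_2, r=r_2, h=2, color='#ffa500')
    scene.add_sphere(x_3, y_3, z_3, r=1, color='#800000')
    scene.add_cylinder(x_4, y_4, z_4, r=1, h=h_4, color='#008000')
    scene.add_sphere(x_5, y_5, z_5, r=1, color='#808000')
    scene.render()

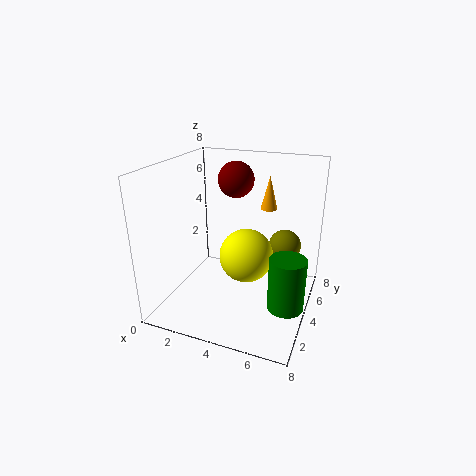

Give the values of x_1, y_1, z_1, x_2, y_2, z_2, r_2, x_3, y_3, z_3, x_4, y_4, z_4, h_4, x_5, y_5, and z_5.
x_1 = 4.5, y_1 = 4, z_1 = 3, x_2 = 5, y_2 = 6.5, z_2 = 5, r_2 = 0.5, x_3 = 3.5, y_3 = 5, z_3 = 7, x_4 = 7, y_4 = 3.5, z_4 = 0.5, h_4 = 3, x_5 = 6, y_5 = 7, z_5 = 2.5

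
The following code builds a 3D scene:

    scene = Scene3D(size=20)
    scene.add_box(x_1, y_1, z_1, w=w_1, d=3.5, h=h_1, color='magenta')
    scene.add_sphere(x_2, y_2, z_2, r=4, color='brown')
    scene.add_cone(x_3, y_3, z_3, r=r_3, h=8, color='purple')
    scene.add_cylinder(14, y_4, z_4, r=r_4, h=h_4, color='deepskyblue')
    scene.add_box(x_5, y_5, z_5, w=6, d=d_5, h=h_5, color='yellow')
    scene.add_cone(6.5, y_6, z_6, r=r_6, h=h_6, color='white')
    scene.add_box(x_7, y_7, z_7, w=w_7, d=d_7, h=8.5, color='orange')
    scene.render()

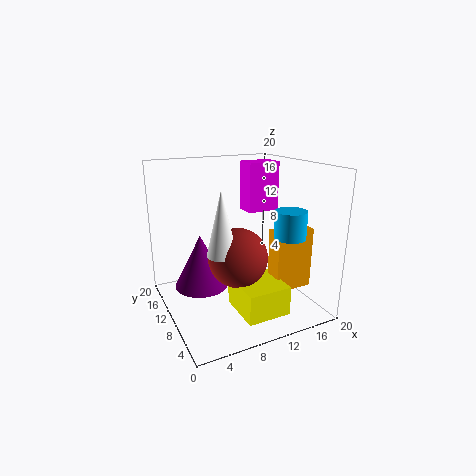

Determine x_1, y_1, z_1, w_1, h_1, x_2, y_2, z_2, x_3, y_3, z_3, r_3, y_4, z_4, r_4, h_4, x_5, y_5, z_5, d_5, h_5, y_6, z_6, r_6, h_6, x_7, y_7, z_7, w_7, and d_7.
x_1 = 14; y_1 = 14; z_1 = 12; w_1 = 5; h_1 = 7.5; x_2 = 9; y_2 = 8; z_2 = 8; x_3 = 6; y_3 = 14.5; z_3 = 1.5; r_3 = 4; y_4 = 3.5; z_4 = 11.5; r_4 = 2; h_4 = 3.5; x_5 = 8; y_5 = 2.5; z_5 = 1; d_5 = 6.5; h_5 = 4; y_6 = 7.5; z_6 = 9; r_6 = 2; h_6 = 8.5; x_7 = 13.5; y_7 = 5; z_7 = 3; w_7 = 5.5; d_7 = 2.5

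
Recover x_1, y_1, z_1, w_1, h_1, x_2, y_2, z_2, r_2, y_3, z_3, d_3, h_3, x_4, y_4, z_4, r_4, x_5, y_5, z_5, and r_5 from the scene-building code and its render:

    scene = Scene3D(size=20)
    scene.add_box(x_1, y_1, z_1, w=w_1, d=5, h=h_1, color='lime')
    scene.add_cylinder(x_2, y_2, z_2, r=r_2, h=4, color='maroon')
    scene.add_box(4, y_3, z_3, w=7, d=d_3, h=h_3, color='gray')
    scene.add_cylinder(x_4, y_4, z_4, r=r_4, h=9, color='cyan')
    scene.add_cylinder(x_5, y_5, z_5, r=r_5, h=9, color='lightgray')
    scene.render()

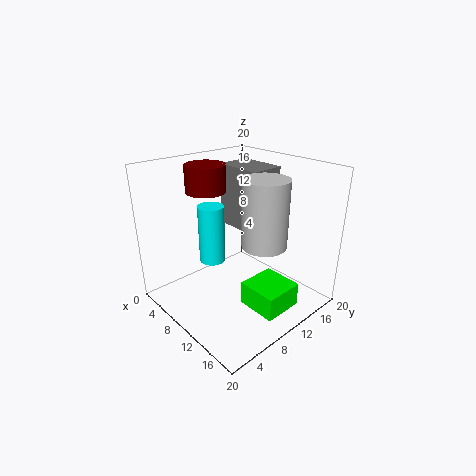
x_1 = 15; y_1 = 6; z_1 = 4; w_1 = 5; h_1 = 3; x_2 = 3; y_2 = 10; z_2 = 15; r_2 = 3; y_3 = 12; z_3 = 10; d_3 = 5; h_3 = 9; x_4 = 4; y_4 = 10; z_4 = 4; r_4 = 2; x_5 = 14; y_5 = 11; z_5 = 10; r_5 = 3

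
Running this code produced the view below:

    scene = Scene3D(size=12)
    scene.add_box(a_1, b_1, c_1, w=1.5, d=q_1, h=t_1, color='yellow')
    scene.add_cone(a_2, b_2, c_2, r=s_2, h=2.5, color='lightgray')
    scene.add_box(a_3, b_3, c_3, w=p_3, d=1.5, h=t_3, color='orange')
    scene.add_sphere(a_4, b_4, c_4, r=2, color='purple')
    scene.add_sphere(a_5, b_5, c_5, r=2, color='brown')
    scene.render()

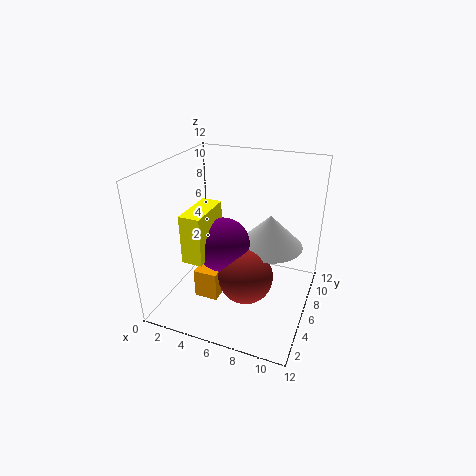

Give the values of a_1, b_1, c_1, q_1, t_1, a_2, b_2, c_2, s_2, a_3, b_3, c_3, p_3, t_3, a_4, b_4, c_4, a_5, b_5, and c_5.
a_1 = 4, b_1 = 0.5, c_1 = 6.5, q_1 = 3.5, t_1 = 3.5, a_2 = 9, b_2 = 5, c_2 = 6.5, s_2 = 2.5, a_3 = 3, b_3 = 3.5, c_3 = 1, p_3 = 2, t_3 = 2.5, a_4 = 6, b_4 = 3, c_4 = 7, a_5 = 8, b_5 = 2.5, c_5 = 5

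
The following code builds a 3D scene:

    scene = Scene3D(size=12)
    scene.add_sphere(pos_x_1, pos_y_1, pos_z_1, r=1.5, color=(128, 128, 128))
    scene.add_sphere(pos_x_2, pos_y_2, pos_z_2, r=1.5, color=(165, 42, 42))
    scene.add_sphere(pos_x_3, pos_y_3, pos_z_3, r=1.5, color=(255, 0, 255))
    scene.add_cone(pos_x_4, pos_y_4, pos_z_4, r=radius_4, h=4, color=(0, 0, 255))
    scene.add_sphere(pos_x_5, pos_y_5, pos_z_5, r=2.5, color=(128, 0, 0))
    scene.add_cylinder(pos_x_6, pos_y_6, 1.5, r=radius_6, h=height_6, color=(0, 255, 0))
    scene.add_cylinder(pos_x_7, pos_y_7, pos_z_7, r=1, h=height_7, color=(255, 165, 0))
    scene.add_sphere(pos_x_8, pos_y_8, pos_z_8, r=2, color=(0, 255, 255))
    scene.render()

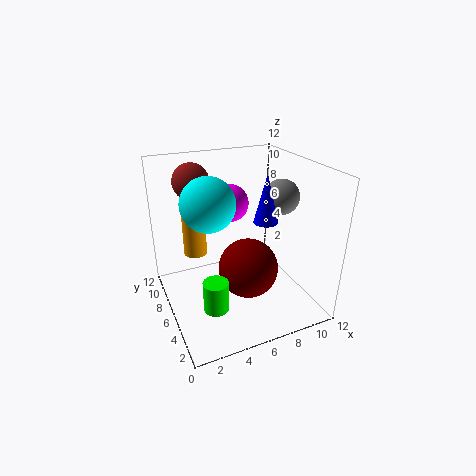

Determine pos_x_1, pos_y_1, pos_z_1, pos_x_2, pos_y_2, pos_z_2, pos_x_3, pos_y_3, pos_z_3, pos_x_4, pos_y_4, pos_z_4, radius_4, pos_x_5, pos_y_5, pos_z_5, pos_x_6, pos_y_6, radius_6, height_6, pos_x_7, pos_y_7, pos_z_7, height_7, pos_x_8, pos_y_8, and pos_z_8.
pos_x_1 = 10
pos_y_1 = 6
pos_z_1 = 9
pos_x_2 = 3
pos_y_2 = 8.5
pos_z_2 = 10.5
pos_x_3 = 5.5
pos_y_3 = 6.5
pos_z_3 = 9
pos_x_4 = 8
pos_y_4 = 5
pos_z_4 = 7.5
radius_4 = 1
pos_x_5 = 6.5
pos_y_5 = 5
pos_z_5 = 3.5
pos_x_6 = 3
pos_y_6 = 3.5
radius_6 = 1
height_6 = 2.5
pos_x_7 = 3
pos_y_7 = 8.5
pos_z_7 = 4
height_7 = 3.5
pos_x_8 = 3
pos_y_8 = 4.5
pos_z_8 = 10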